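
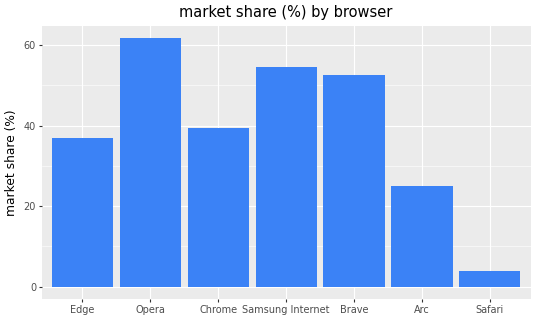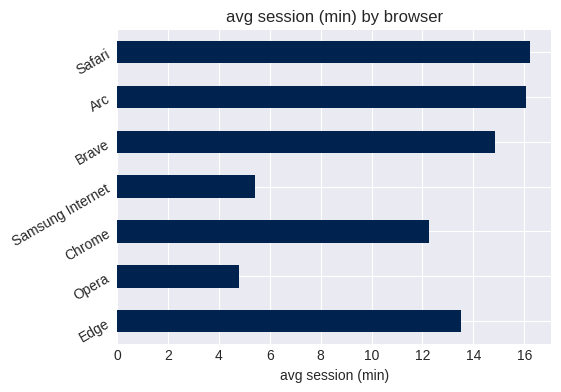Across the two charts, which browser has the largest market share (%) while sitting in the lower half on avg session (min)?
Chart 2 median avg session (min) ≈ 14; below-median browsers: Opera, Chrome, Samsung Internet. Among those, Opera has the highest market share (%) (≈ 60).

Opera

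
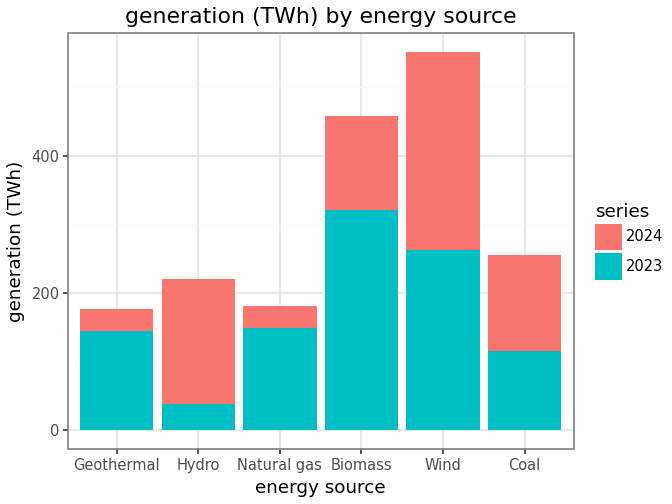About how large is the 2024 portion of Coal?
2024 top ≈ 250, bottom ≈ 100; segment ≈ 150.

≈ 150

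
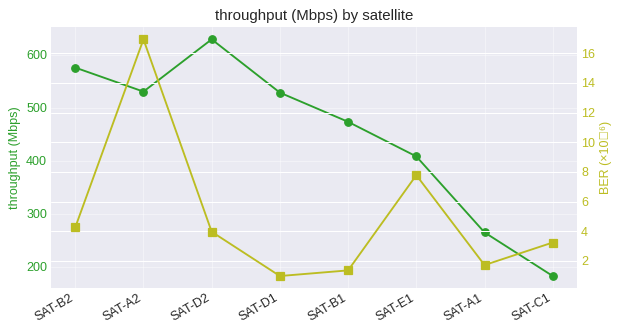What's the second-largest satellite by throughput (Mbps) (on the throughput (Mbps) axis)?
Top 3 (on the throughput (Mbps) axis): SAT-D2 ≈ 650, SAT-B2 ≈ 600, SAT-A2 ≈ 550.

SAT-B2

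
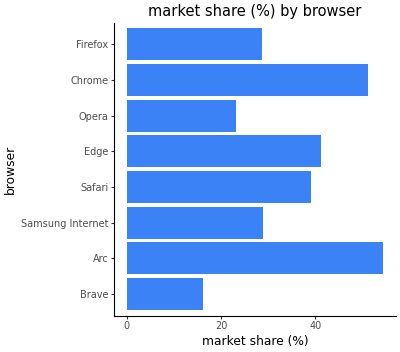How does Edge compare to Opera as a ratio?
≈ 1.6×

Edge ≈ 40, Opera ≈ 25; 40/25 ≈ 1.6.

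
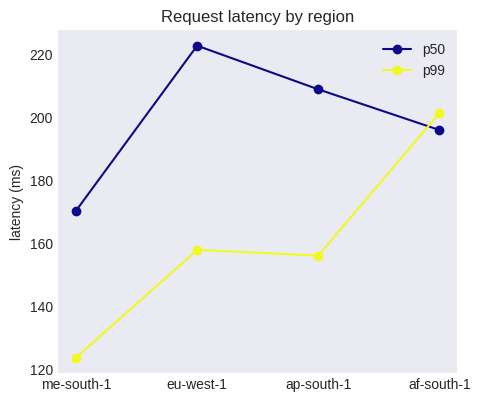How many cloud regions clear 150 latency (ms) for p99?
3

Above 150: eu-west-1, ap-south-1, af-south-1.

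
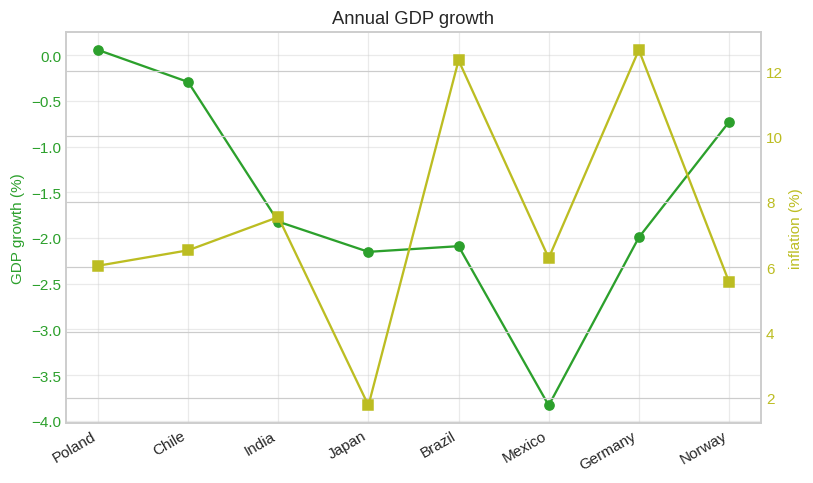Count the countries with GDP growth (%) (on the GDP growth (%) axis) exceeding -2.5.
Above -2.5: Poland, Chile, India, Japan, Brazil, Germany, Norway.

7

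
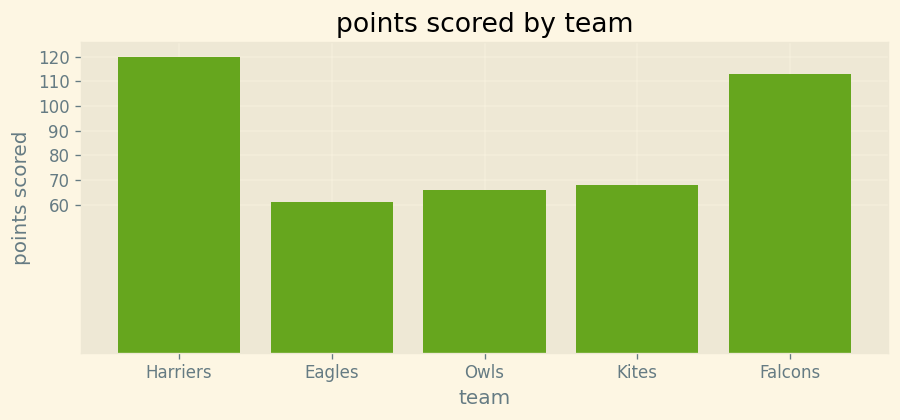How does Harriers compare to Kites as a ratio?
≈ 1.71×

Harriers ≈ 120, Kites ≈ 70; 120/70 ≈ 1.71.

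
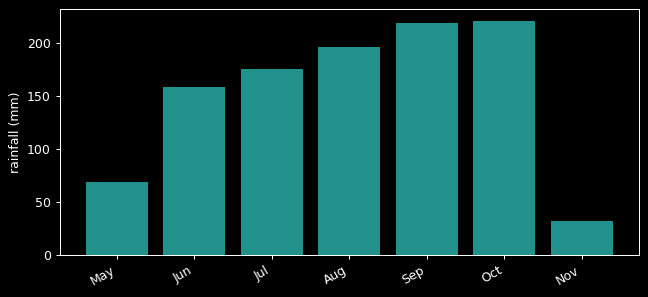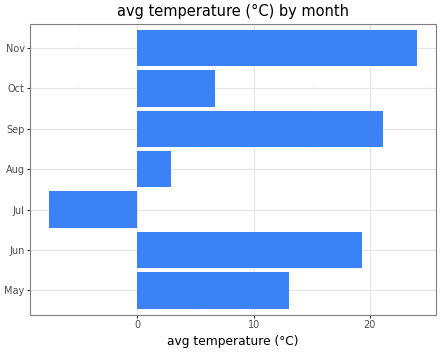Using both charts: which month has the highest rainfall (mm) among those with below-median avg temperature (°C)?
Oct

Chart 2 median avg temperature (°C) ≈ 15; below-median months: Jul, Aug, Oct. Among those, Oct has the highest rainfall (mm) (≈ 225).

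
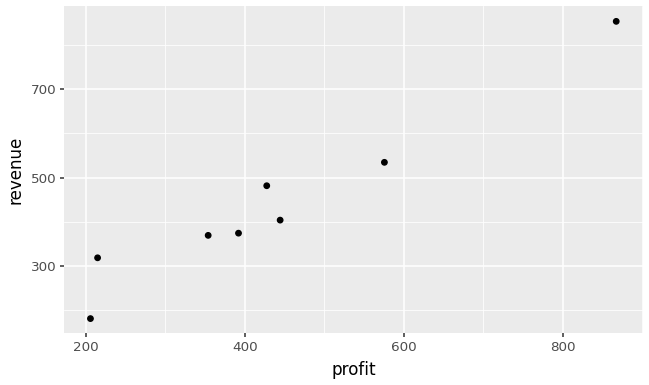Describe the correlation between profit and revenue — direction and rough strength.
positive, strong

Points are positively correlated; strong (|r| ≈ 1.0).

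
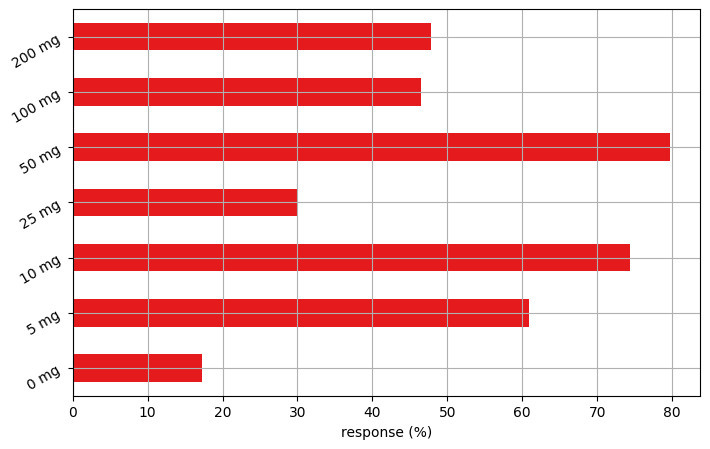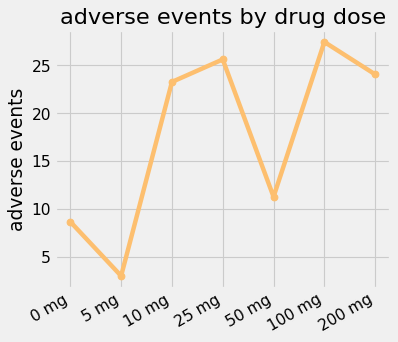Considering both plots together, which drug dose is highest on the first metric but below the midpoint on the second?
Chart 2 median adverse events ≈ 25; below-median drug doses: 0 mg, 5 mg, 50 mg. Among those, 50 mg has the highest response (%) (≈ 80).

50 mg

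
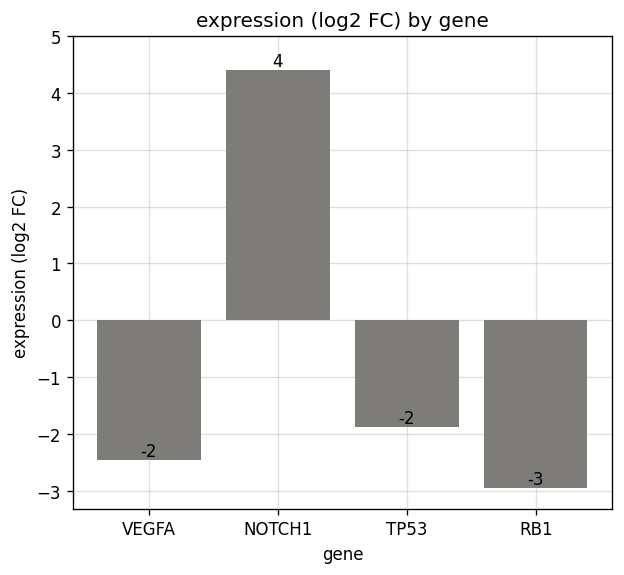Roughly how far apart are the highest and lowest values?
≈ 7

Max NOTCH1 ≈ 4, min RB1 ≈ -3; range ≈ 7.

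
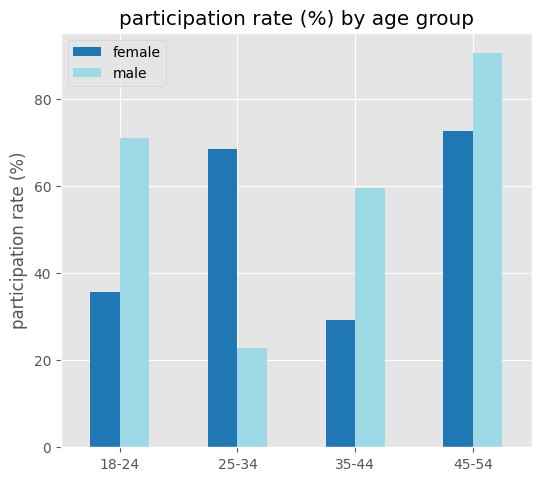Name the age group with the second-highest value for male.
Top 3 for male: 45-54 ≈ 90, 18-24 ≈ 70, 35-44 ≈ 60.

18-24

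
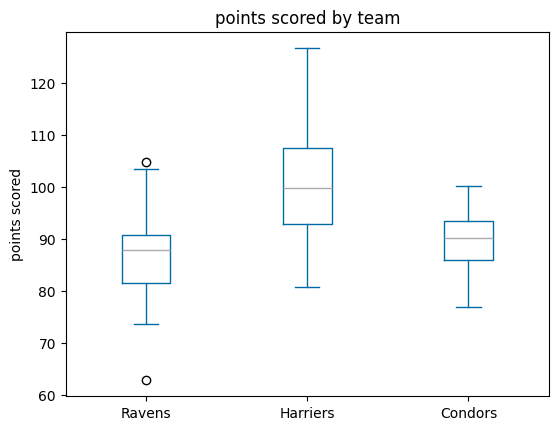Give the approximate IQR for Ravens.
≈ 8

Q3 ≈ 90, Q1 ≈ 82; IQR ≈ 8.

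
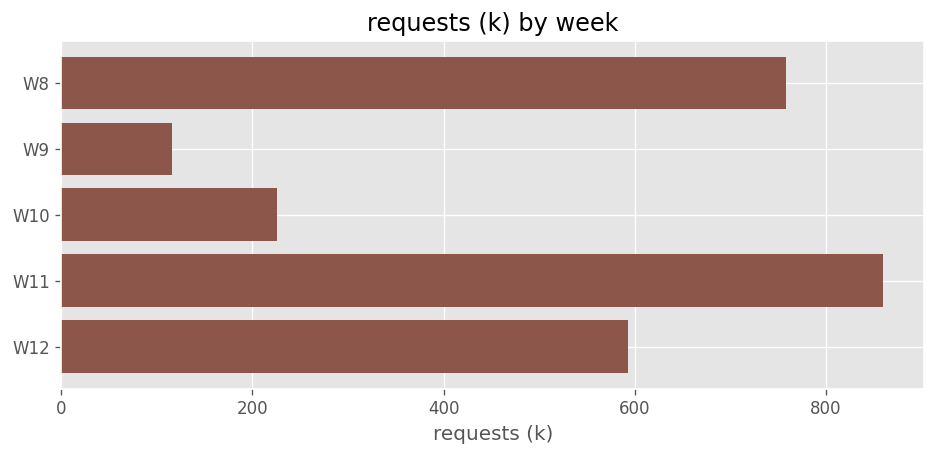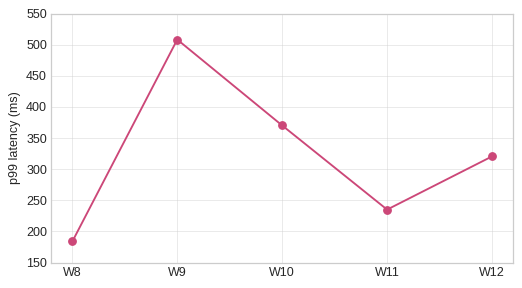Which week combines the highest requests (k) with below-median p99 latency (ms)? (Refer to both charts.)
W11

Chart 2 median p99 latency (ms) ≈ 300; below-median weeks: W8, W11. Among those, W11 has the highest requests (k) (≈ 900).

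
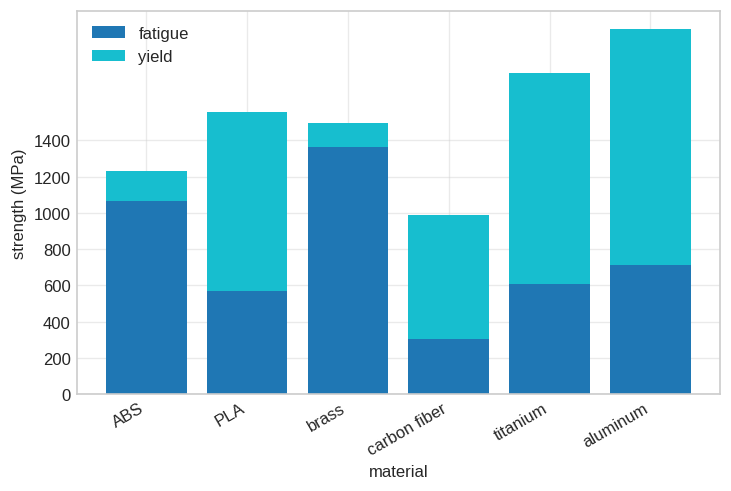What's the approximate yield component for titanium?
yield top ≈ 1800, bottom ≈ 600; segment ≈ 1200.

≈ 1200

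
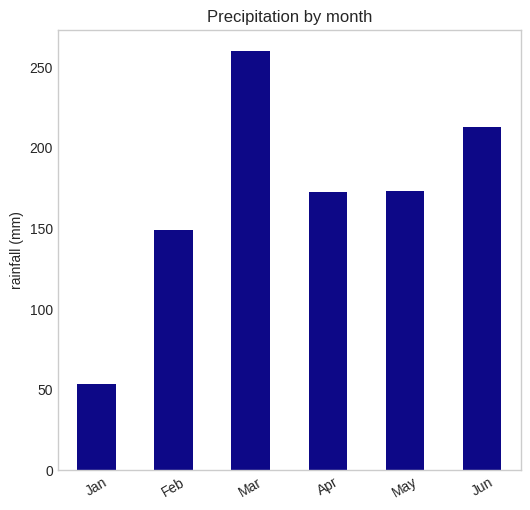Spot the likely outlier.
Jan

Jan ≈ 50; the rest sit between ≈ 150 and ≈ 250.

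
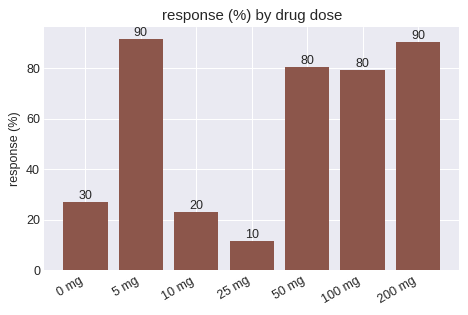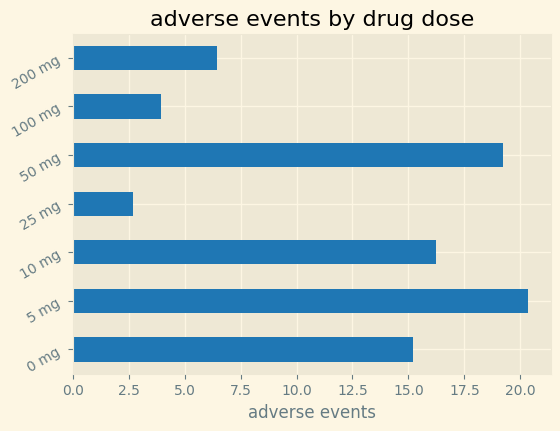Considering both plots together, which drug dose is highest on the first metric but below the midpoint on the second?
200 mg

Chart 2 median adverse events ≈ 16; below-median drug doses: 25 mg, 100 mg, 200 mg. Among those, 200 mg has the highest response (%) (≈ 90).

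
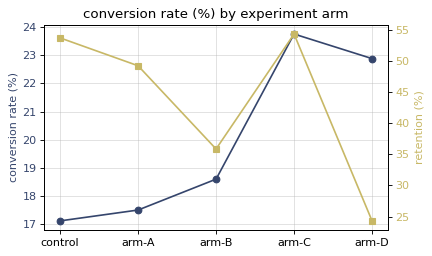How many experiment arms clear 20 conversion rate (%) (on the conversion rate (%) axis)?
2

Above 20: arm-C, arm-D.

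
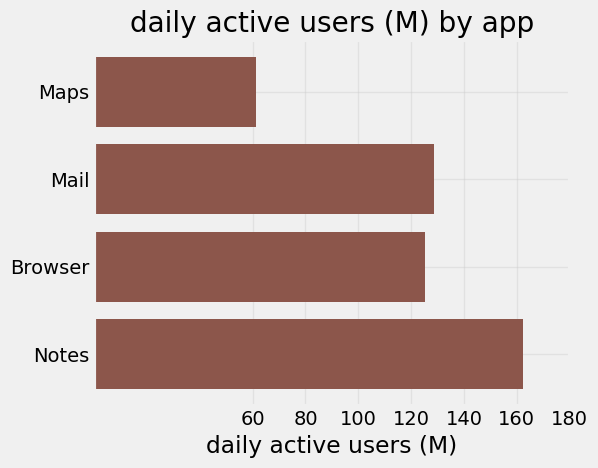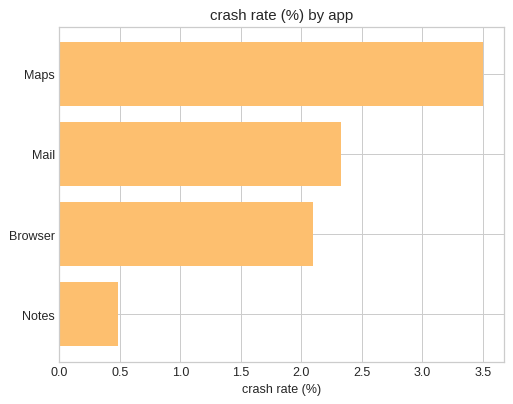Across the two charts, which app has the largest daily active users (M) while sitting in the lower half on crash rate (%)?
Chart 2 median crash rate (%) ≈ 2; below-median apps: Browser, Notes. Among those, Notes has the highest daily active users (M) (≈ 160).

Notes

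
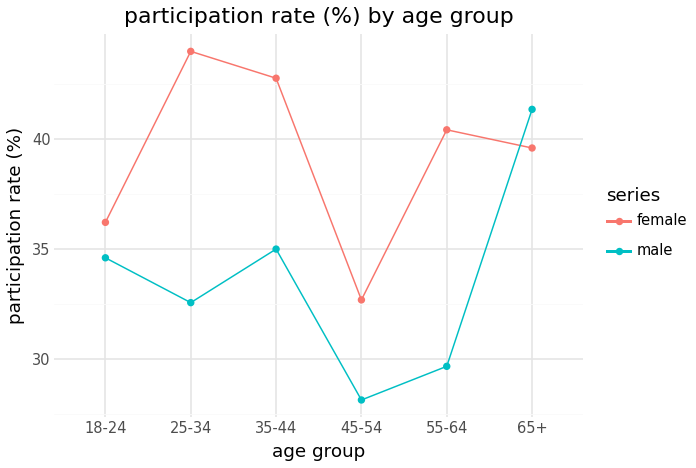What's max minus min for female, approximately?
Max 25-34 ≈ 44, min 45-54 ≈ 32; range ≈ 12.

≈ 12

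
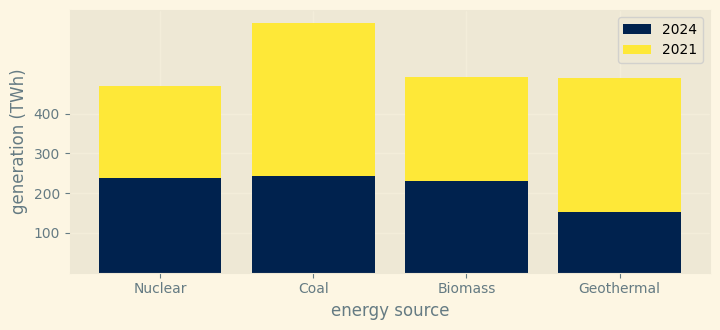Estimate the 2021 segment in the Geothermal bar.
2021 top ≈ 500, bottom ≈ 200; segment ≈ 300.

≈ 300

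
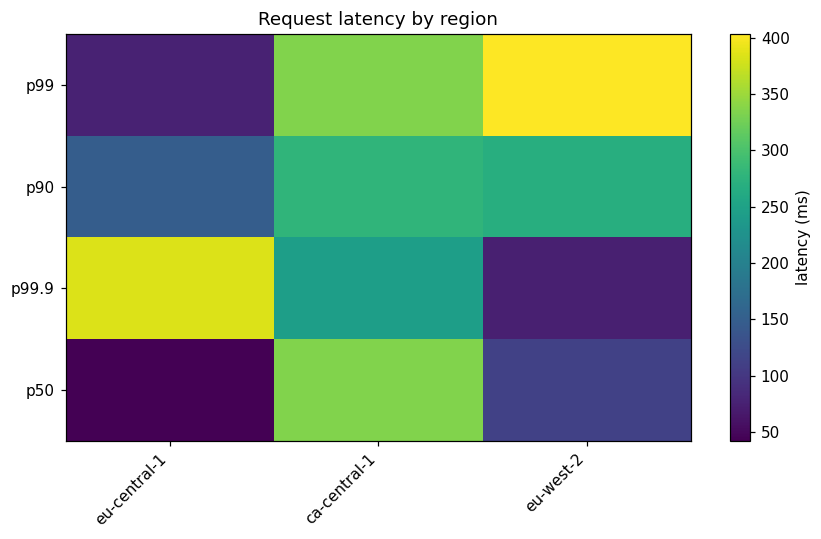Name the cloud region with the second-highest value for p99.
Top 3 for p99: eu-west-2 ≈ 400, ca-central-1 ≈ 350, eu-central-1 ≈ 100.

ca-central-1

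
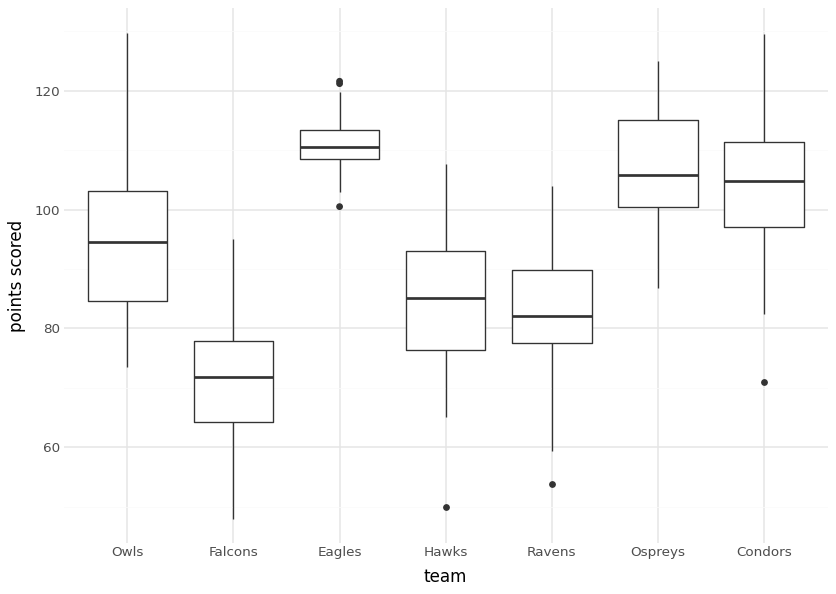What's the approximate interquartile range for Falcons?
≈ 15

Q3 ≈ 80, Q1 ≈ 65; IQR ≈ 15.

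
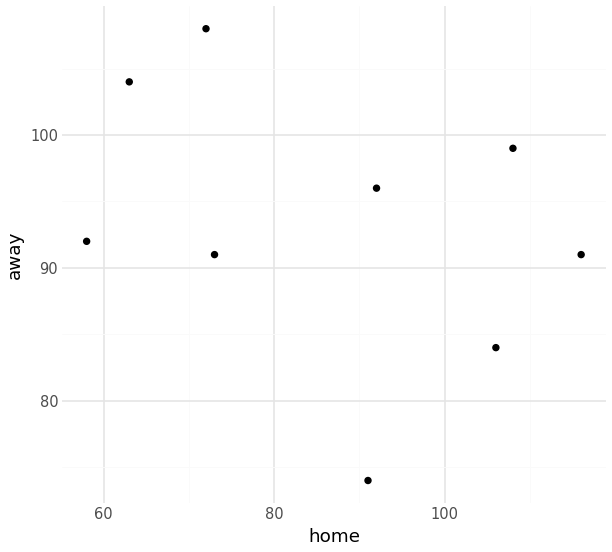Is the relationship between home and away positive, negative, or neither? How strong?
Points are negatively correlated; weak (|r| ≈ 0.3).

negative, weak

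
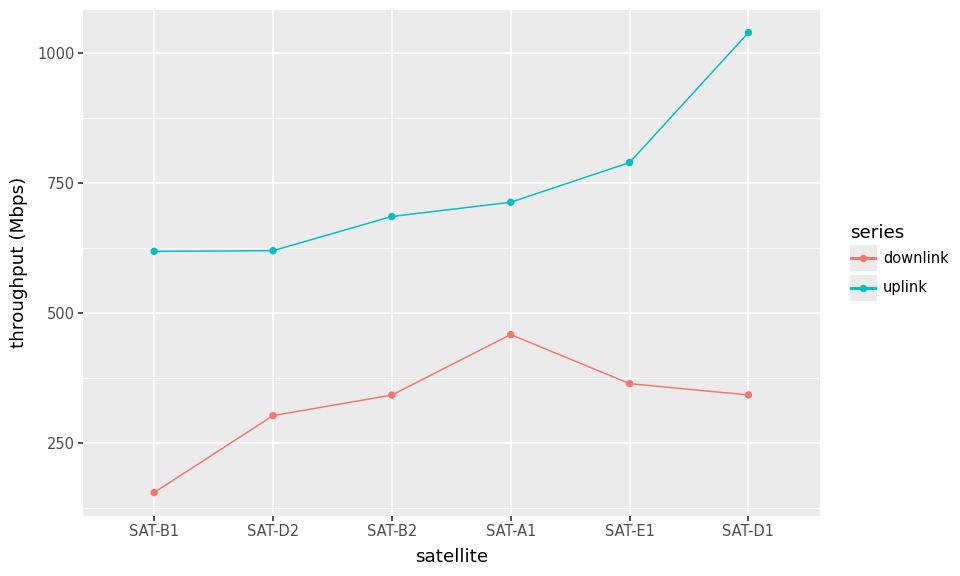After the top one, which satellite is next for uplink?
Top 3 for uplink: SAT-D1 ≈ 1000, SAT-E1 ≈ 800, SAT-A1 ≈ 700.

SAT-E1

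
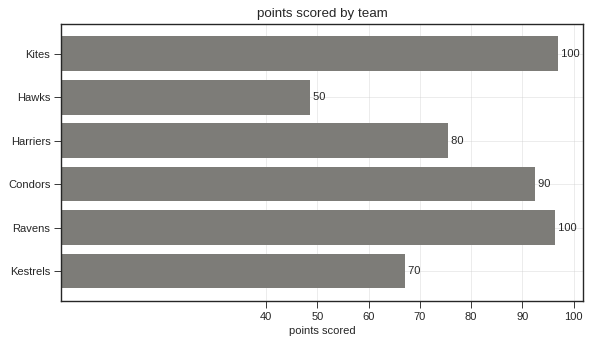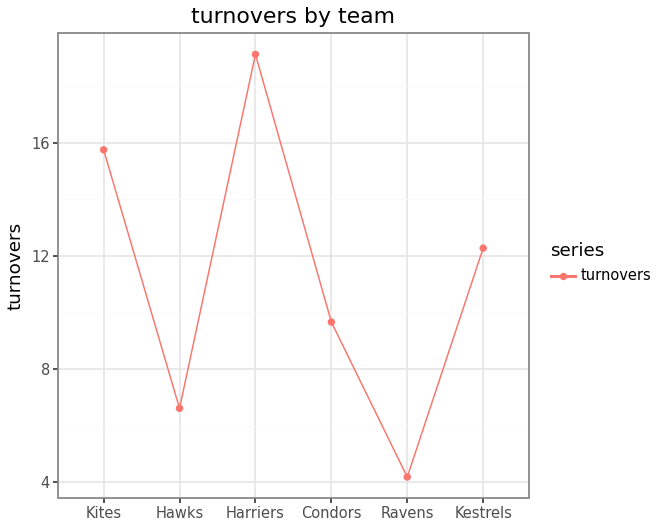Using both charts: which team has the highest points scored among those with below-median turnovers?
Chart 2 median turnovers ≈ 10; below-median teams: Hawks, Condors, Ravens. Among those, Ravens has the highest points scored (≈ 100).

Ravens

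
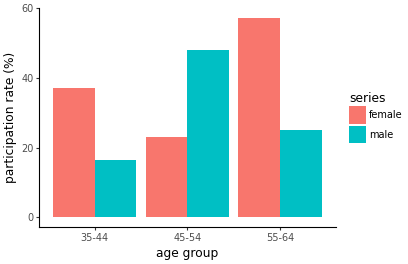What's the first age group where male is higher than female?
35-44: male ≈ 15 vs female ≈ 35 (not yet); 45-54: male ≈ 50 vs female ≈ 25 (first crossover).

45-54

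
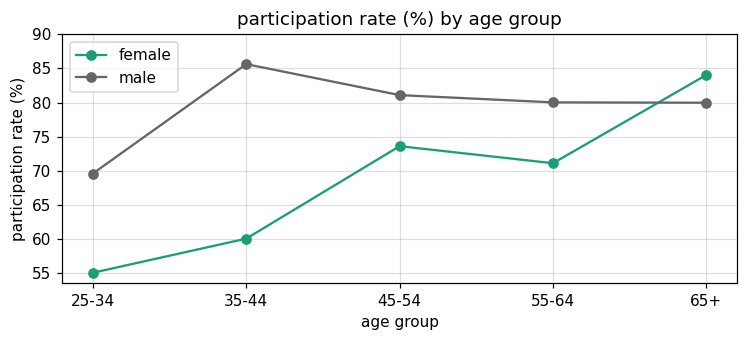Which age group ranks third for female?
Top 4 for female: 65+ ≈ 85, 45-54 ≈ 75, 55-64 ≈ 70, 35-44 ≈ 60.

55-64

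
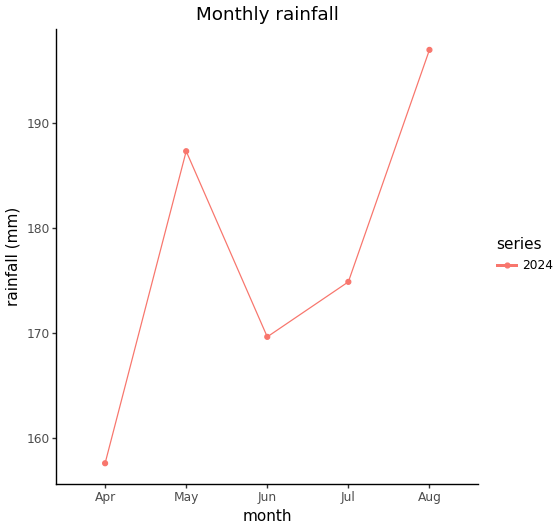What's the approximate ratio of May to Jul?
May ≈ 185, Jul ≈ 175; 185/175 ≈ 1.06.

≈ 1.06×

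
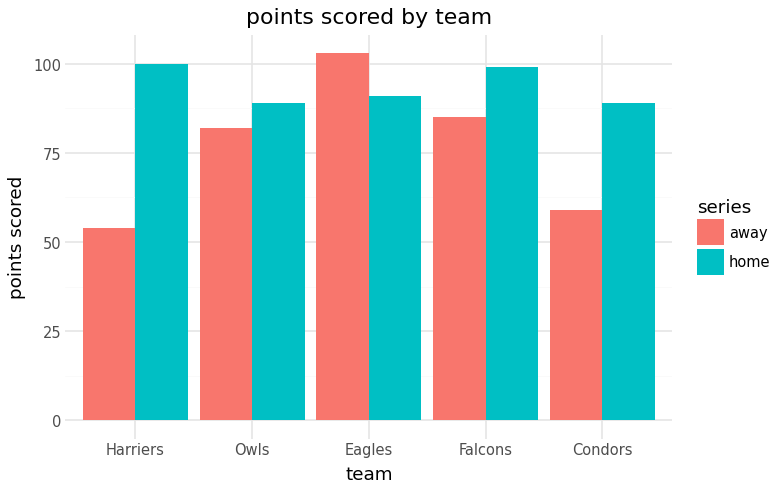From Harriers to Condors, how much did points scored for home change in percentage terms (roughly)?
Harriers ≈ 100, Condors ≈ 90; (90 − 100) / 100 ≈ -10%.

≈ -10%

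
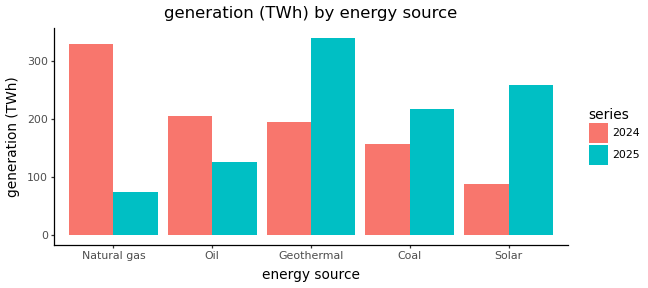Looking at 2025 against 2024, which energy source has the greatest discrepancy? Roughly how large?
Natural gas: 2025 ≈ 50, 2024 ≈ 350 → gap ≈ 300. Next-largest (Solar) is only ≈ 150.

Natural gas, ≈ 300 TWh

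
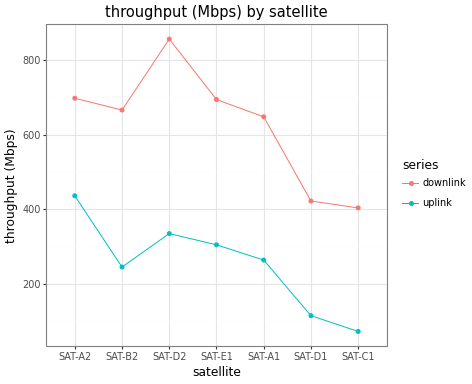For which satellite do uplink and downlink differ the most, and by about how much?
SAT-D2, ≈ 600 Mbps

SAT-D2: uplink ≈ 300, downlink ≈ 900 → gap ≈ 600. Next-largest (SAT-B2) is only ≈ 500.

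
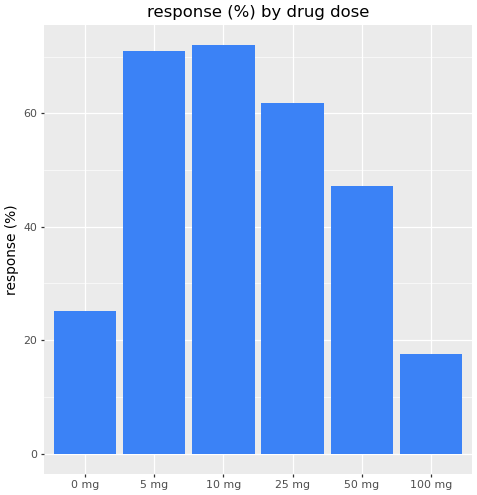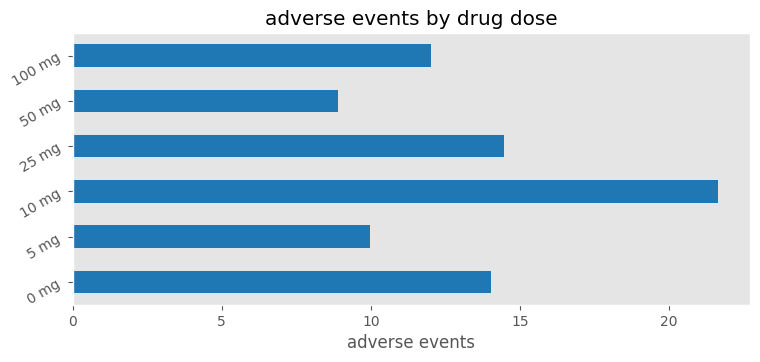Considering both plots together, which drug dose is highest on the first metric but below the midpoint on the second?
5 mg

Chart 2 median adverse events ≈ 14; below-median drug doses: 5 mg, 50 mg, 100 mg. Among those, 5 mg has the highest response (%) (≈ 70).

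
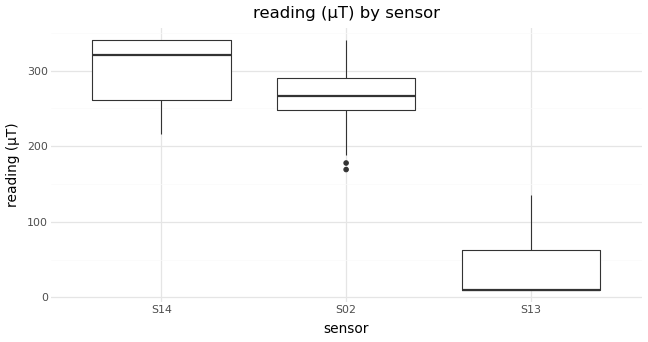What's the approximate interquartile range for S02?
Q3 ≈ 300, Q1 ≈ 250; IQR ≈ 50.

≈ 50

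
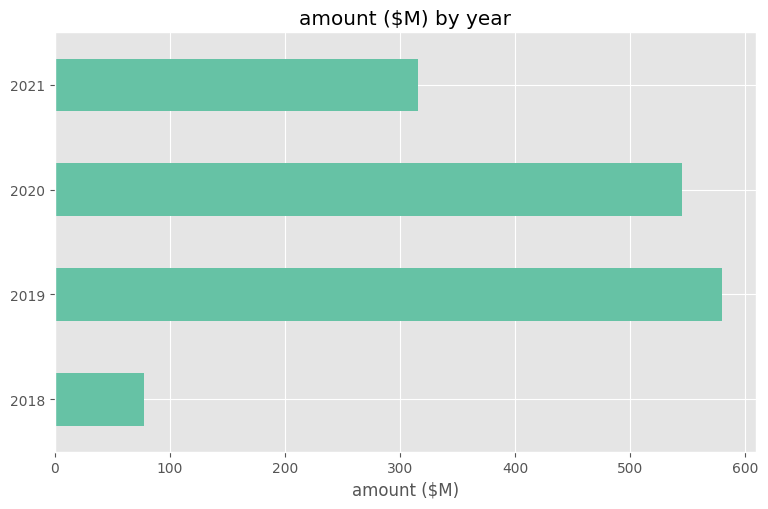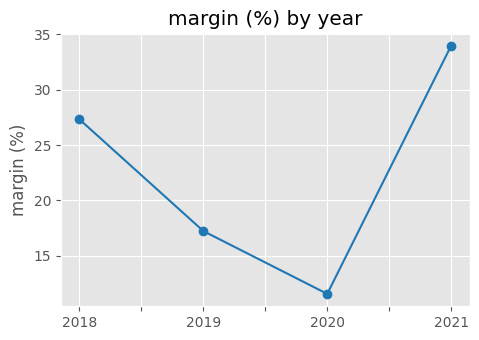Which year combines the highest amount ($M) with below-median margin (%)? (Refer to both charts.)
Chart 2 median margin (%) ≈ 20; below-median years: 2019, 2020. Among those, 2019 has the highest amount ($M) (≈ 600).

2019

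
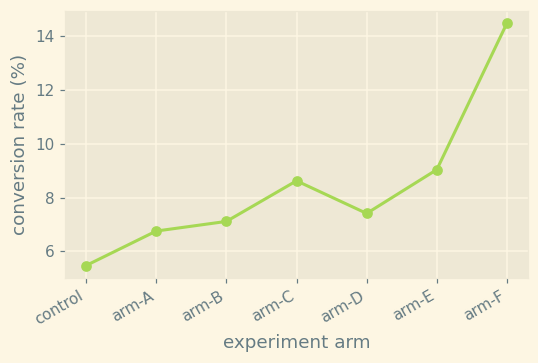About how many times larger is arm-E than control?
≈ 1.8×

arm-E ≈ 9, control ≈ 5; 9/5 ≈ 1.8.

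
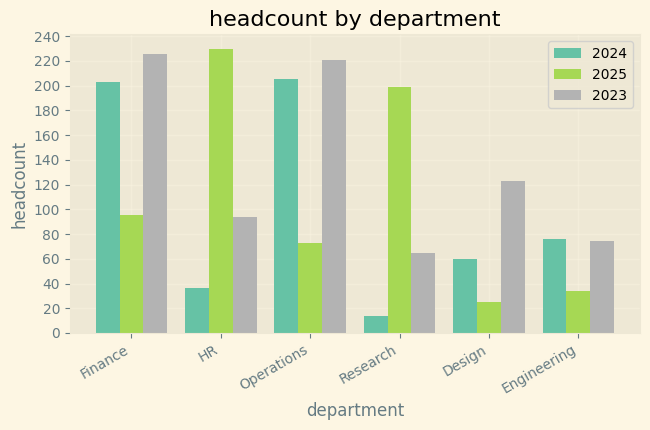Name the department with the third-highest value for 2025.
Finance

Top 4 for 2025: HR ≈ 240, Research ≈ 200, Finance ≈ 100, Operations ≈ 80.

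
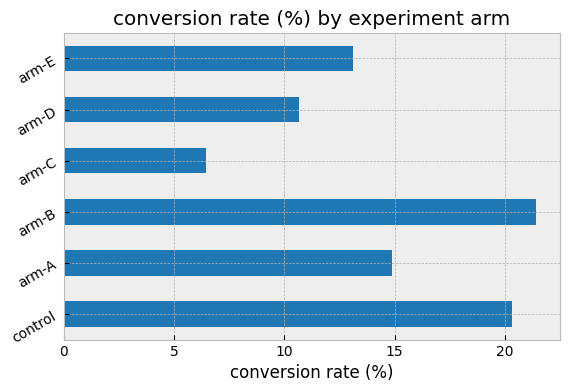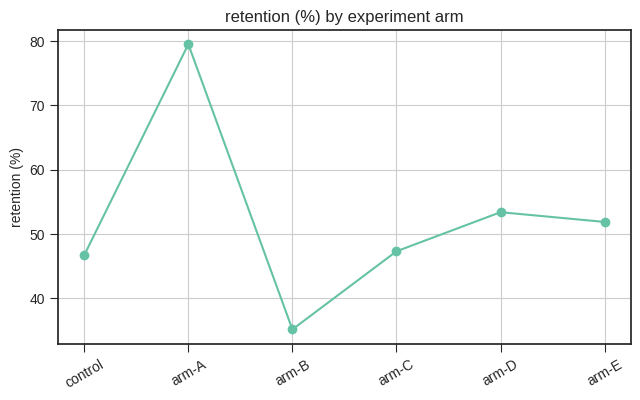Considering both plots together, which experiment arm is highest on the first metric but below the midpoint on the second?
arm-B

Chart 2 median retention (%) ≈ 50; below-median experiment arms: control, arm-B, arm-C. Among those, arm-B has the highest conversion rate (%) (≈ 22).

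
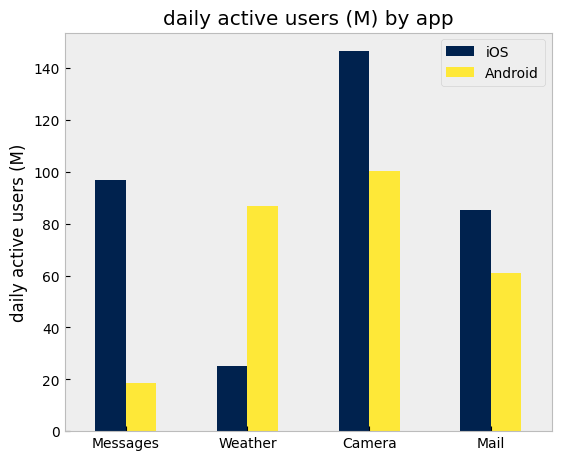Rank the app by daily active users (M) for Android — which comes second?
Weather

Top 3 for Android: Camera ≈ 100, Weather ≈ 80, Mail ≈ 60.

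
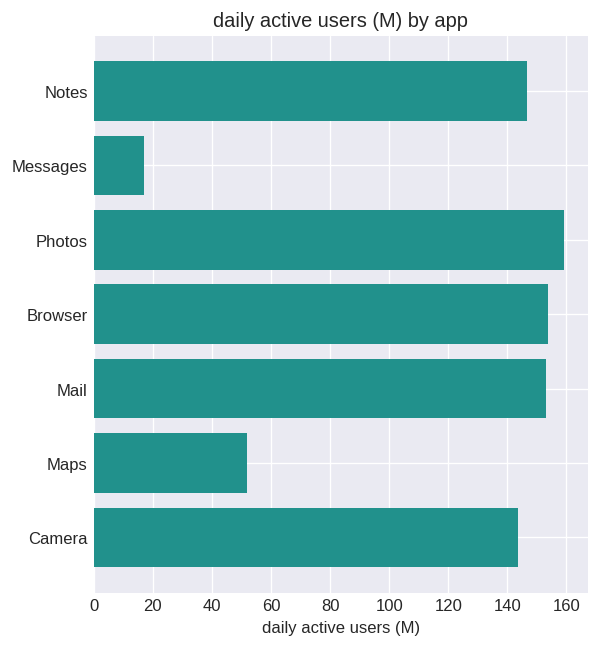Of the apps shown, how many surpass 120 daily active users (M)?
Above 120: Notes, Photos, Browser, Mail, Camera.

5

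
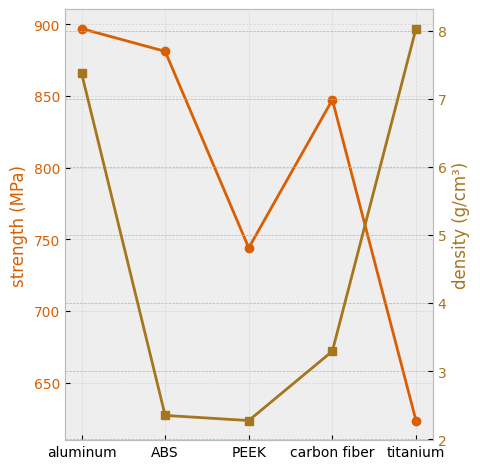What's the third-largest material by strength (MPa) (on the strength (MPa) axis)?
carbon fiber

Top 4 (on the strength (MPa) axis): aluminum ≈ 900, ABS ≈ 875, carbon fiber ≈ 850, PEEK ≈ 750.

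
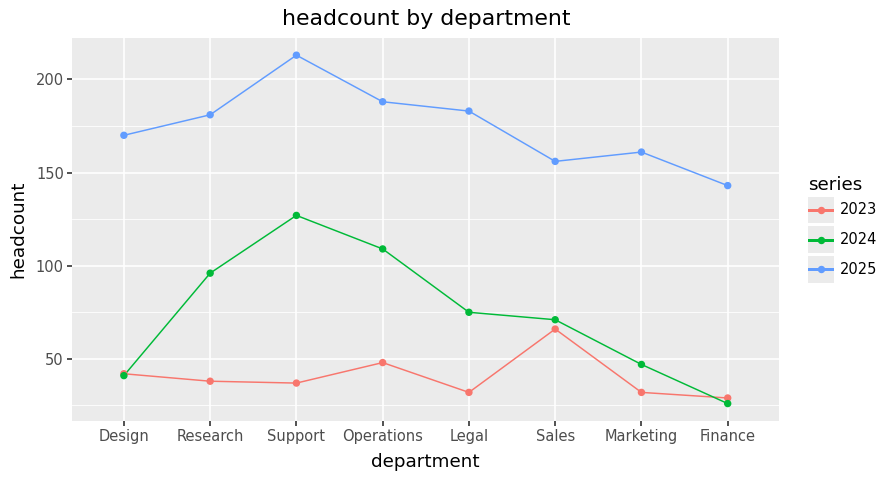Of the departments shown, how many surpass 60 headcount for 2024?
Above 60: Research, Support, Operations, Legal, Sales.

5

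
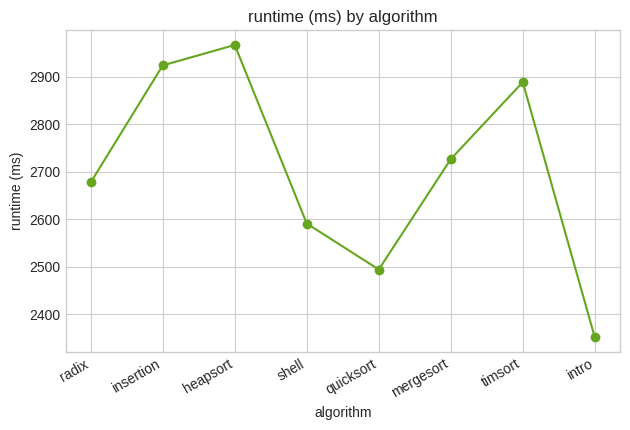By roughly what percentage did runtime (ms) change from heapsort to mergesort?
≈ -10%

heapsort ≈ 3000, mergesort ≈ 2700; (2700 − 3000) / 3000 ≈ -10%.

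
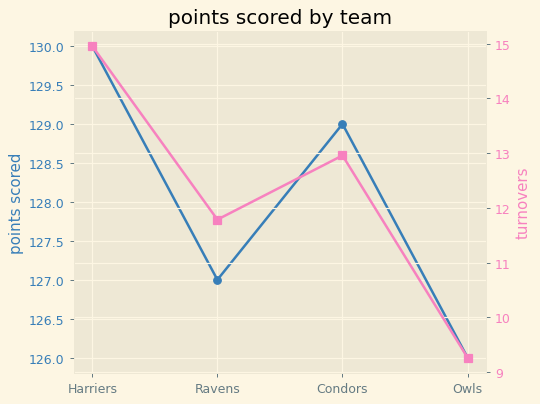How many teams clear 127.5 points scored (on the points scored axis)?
2

Above 127.5: Harriers, Condors.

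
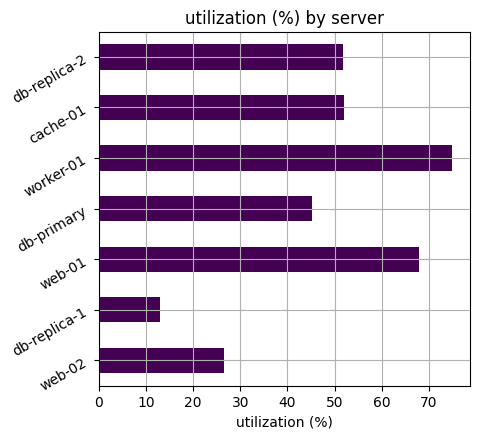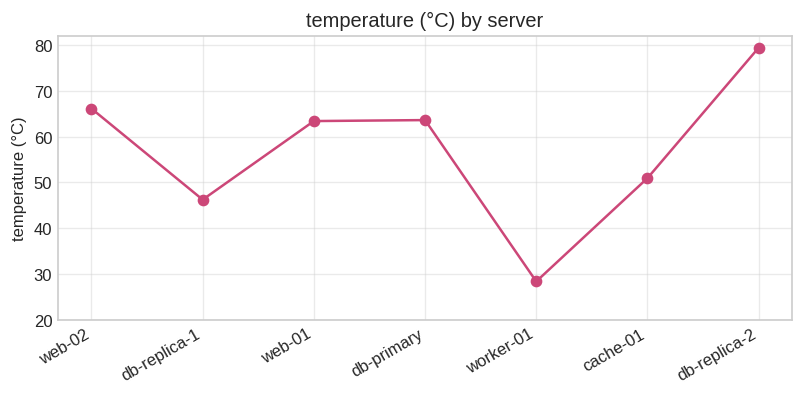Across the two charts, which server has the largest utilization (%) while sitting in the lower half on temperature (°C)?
worker-01

Chart 2 median temperature (°C) ≈ 60; below-median servers: db-replica-1, worker-01, cache-01. Among those, worker-01 has the highest utilization (%) (≈ 70).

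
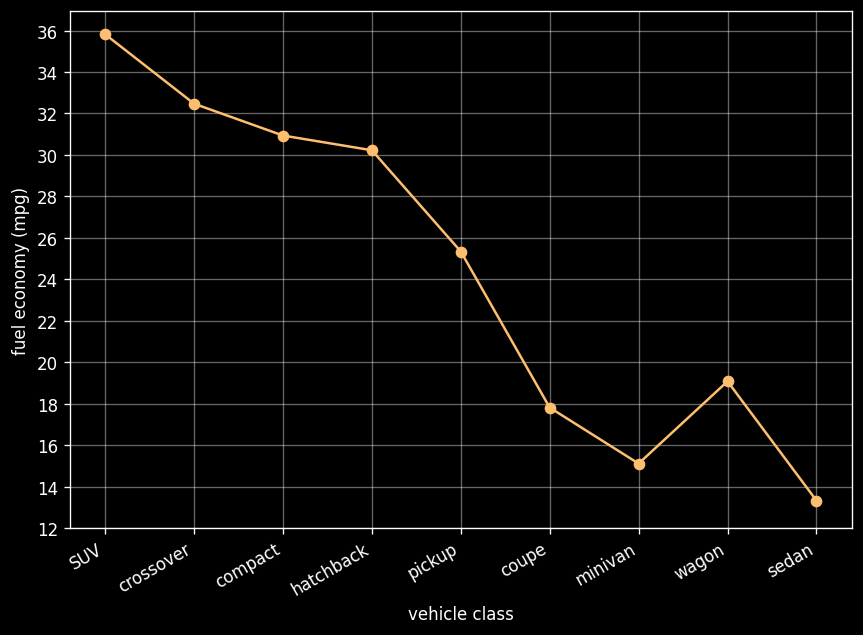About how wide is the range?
≈ 22

Max SUV ≈ 36, min sedan ≈ 14; range ≈ 22.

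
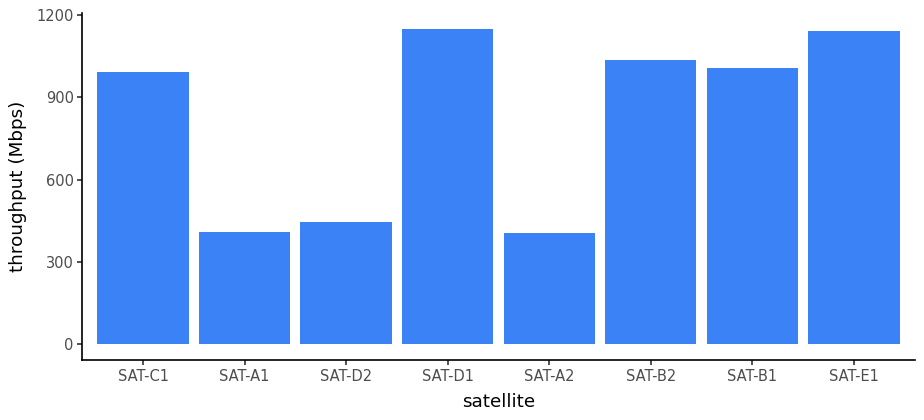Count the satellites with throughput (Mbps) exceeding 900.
Above 900: SAT-C1, SAT-D1, SAT-B2, SAT-B1, SAT-E1.

5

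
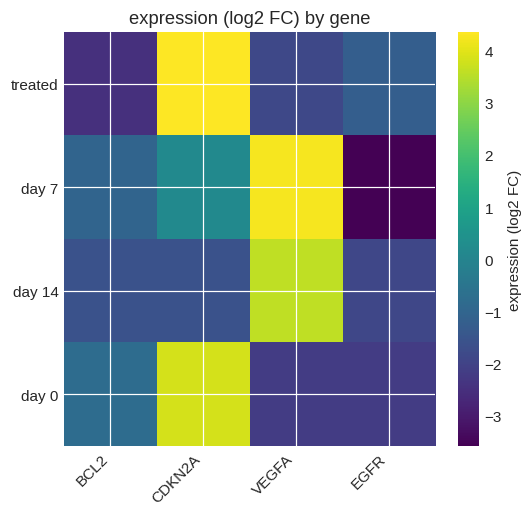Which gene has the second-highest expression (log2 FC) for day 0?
Top 3 for day 0: CDKN2A ≈ 4, BCL2 ≈ -1, EGFR ≈ -2.

BCL2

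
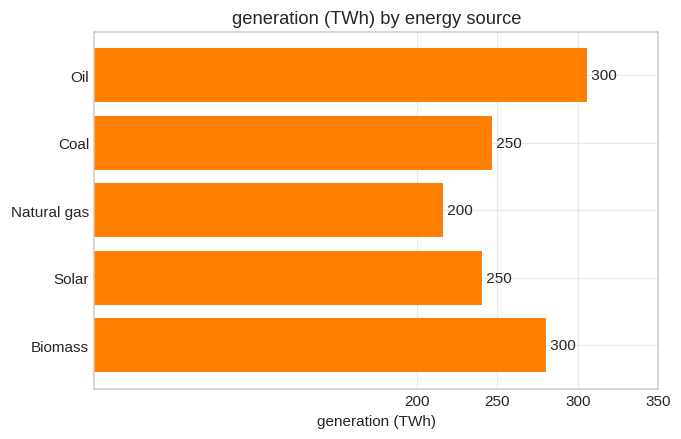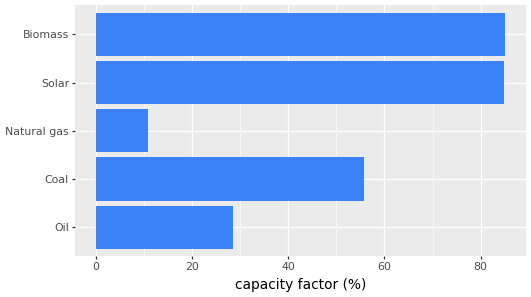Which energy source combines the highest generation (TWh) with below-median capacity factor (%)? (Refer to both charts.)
Oil

Chart 2 median capacity factor (%) ≈ 60; below-median energy sources: Oil, Natural gas. Among those, Oil has the highest generation (TWh) (≈ 300).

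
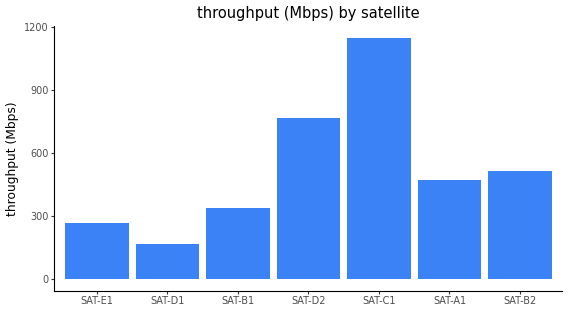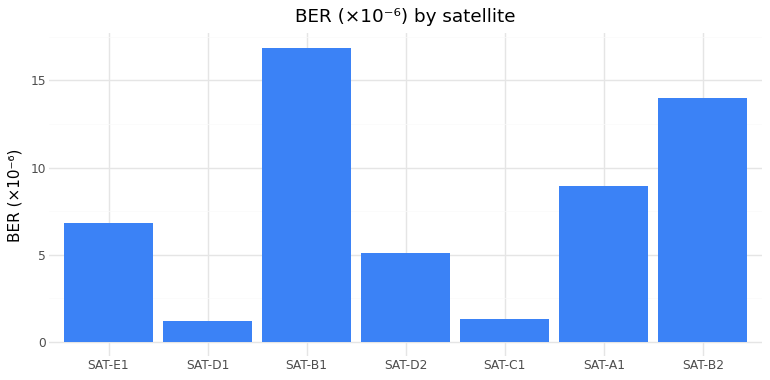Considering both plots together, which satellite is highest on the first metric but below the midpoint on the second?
SAT-C1

Chart 2 median BER (×10⁻⁶) ≈ 6; below-median satellites: SAT-D1, SAT-D2, SAT-C1. Among those, SAT-C1 has the highest throughput (Mbps) (≈ 1200).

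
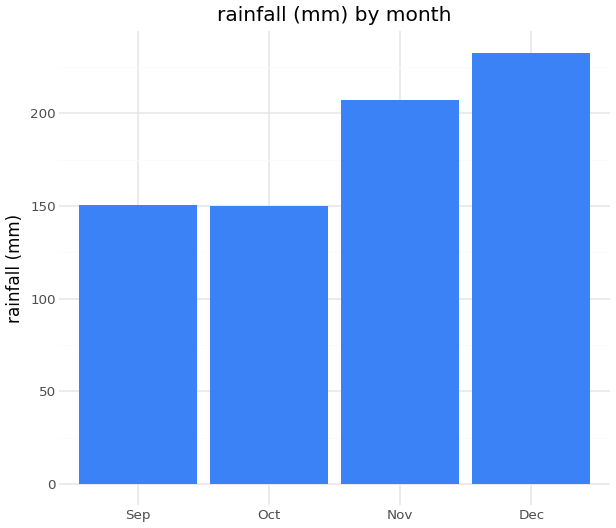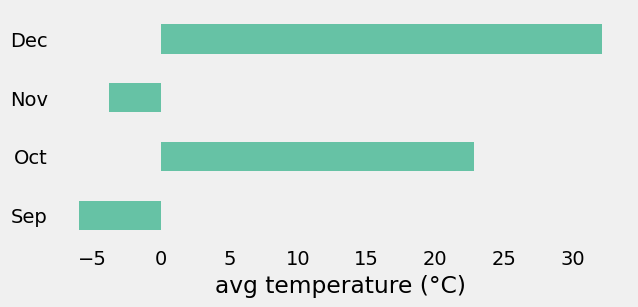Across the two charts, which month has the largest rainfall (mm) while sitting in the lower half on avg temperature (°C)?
Chart 2 median avg temperature (°C) ≈ 10; below-median months: Sep, Nov. Among those, Nov has the highest rainfall (mm) (≈ 200).

Nov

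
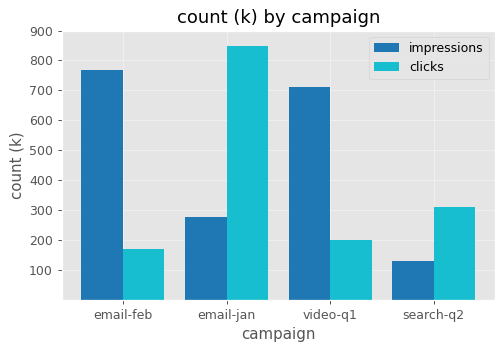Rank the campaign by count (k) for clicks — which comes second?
Top 3 for clicks: email-jan ≈ 800, search-q2 ≈ 300, video-q1 ≈ 200.

search-q2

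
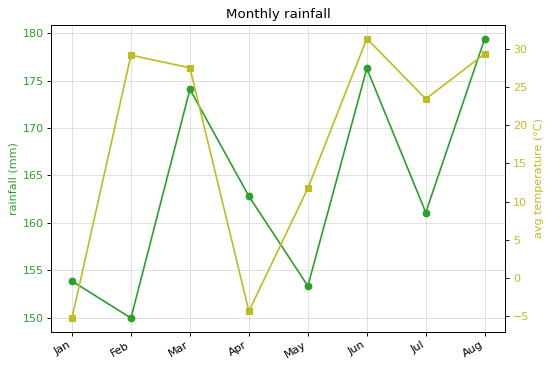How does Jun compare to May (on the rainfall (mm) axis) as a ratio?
≈ 1.13×

Jun ≈ 175, May ≈ 155; 175/155 ≈ 1.13.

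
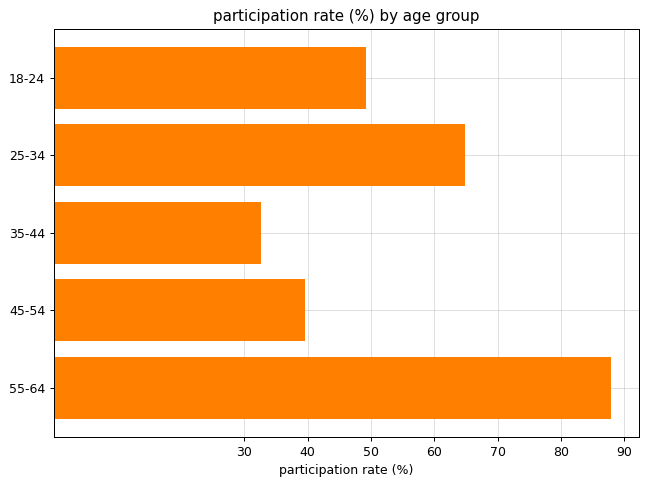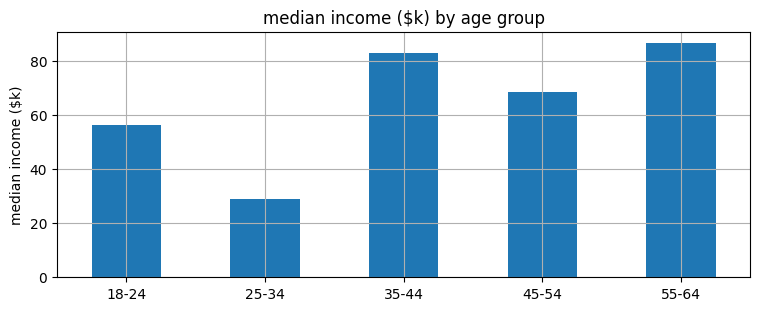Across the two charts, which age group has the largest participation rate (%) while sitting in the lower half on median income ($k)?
Chart 2 median median income ($k) ≈ 70; below-median age groups: 18-24, 25-34. Among those, 25-34 has the highest participation rate (%) (≈ 60).

25-34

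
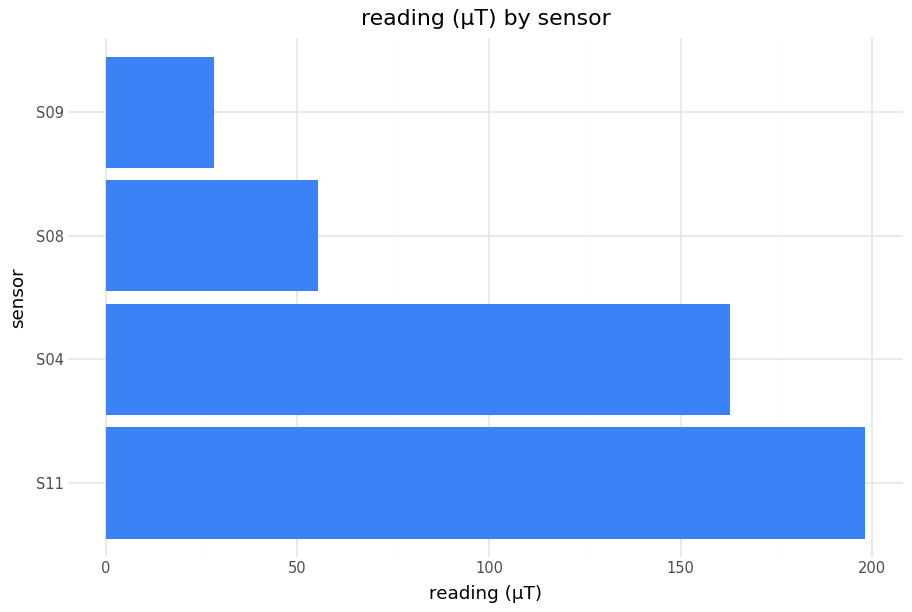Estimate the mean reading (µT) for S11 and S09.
(200 + 20) / 2 ≈ 110.

≈ 110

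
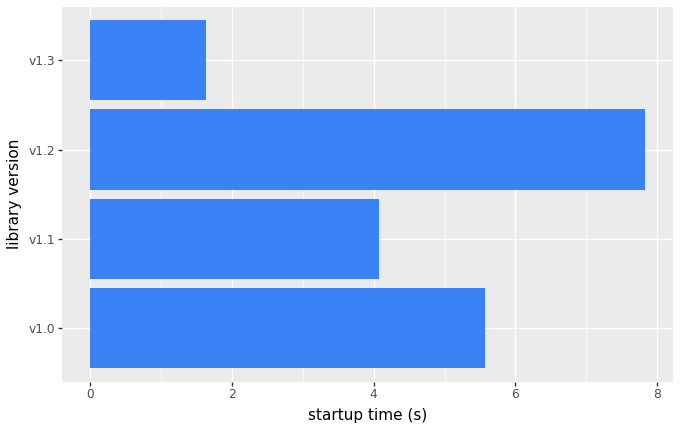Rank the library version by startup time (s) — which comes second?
v1.0

Top 3: v1.2 ≈ 8, v1.0 ≈ 6, v1.1 ≈ 4.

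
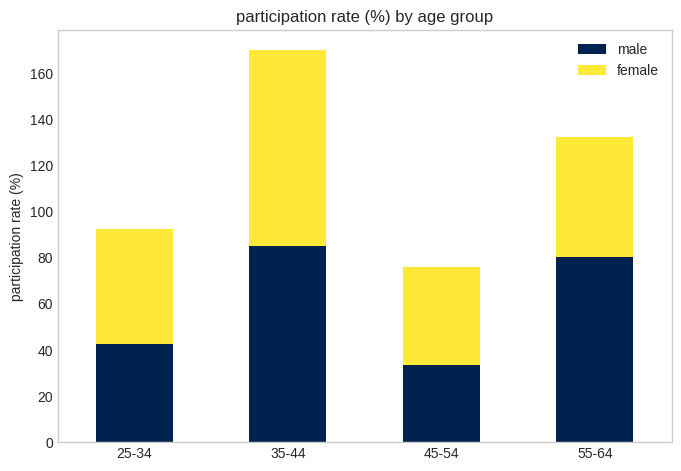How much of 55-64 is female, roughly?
female top ≈ 140, bottom ≈ 80; segment ≈ 60.

≈ 60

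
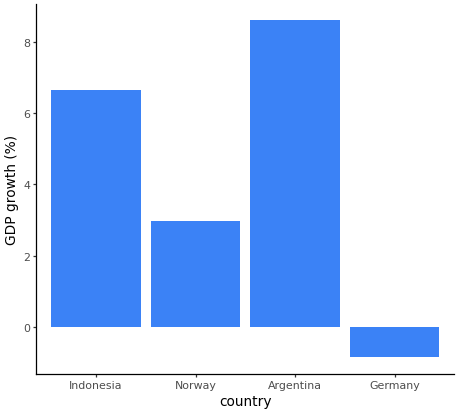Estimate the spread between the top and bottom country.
≈ 10

Max Argentina ≈ 9, min Germany ≈ -1; range ≈ 10.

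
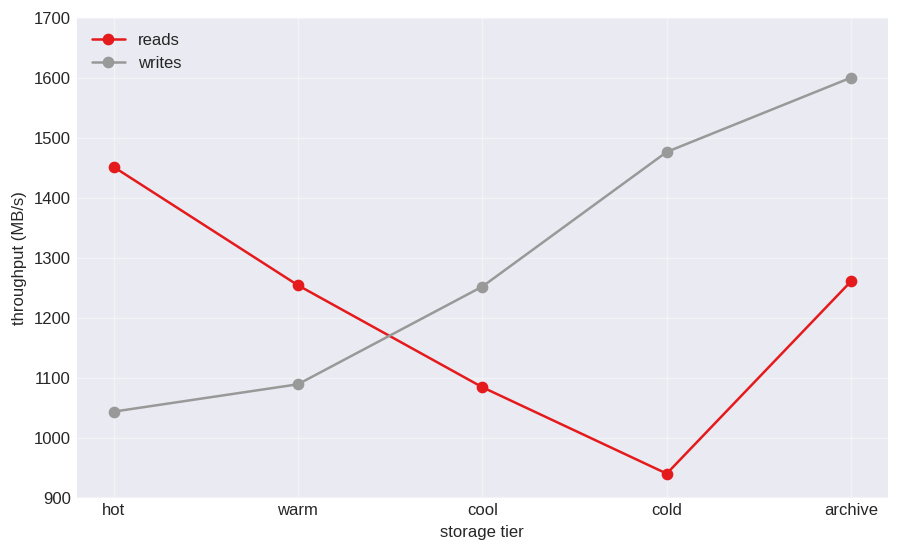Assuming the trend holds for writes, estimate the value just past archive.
≈ 1750

Last three: 1300, 1500, 1600 → slope ≈ 150/step → next ≈ 1750.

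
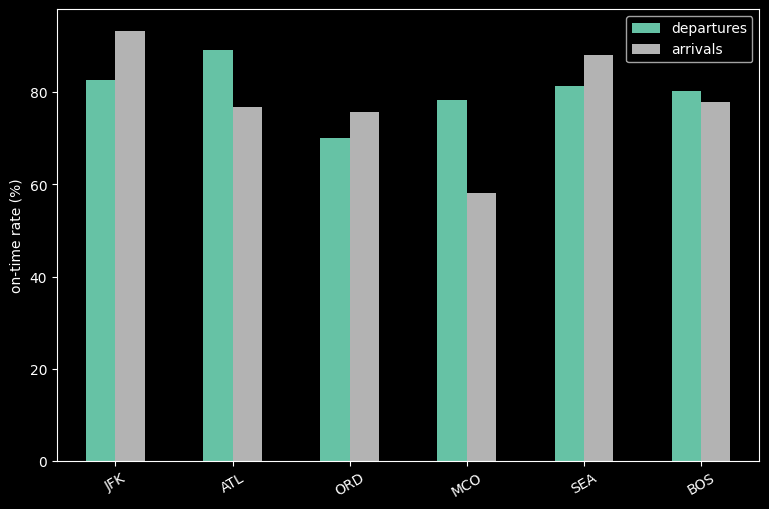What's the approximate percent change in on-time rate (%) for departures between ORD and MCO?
ORD ≈ 70, MCO ≈ 80; (80 − 70) / 70 ≈ +14.3%.

≈ +14.3%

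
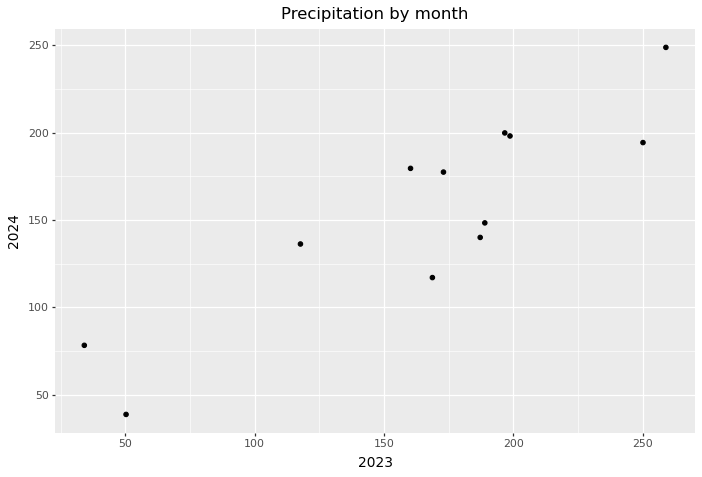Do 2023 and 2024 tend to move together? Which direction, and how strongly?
Points are positively correlated; strong (|r| ≈ 0.9).

positive, strong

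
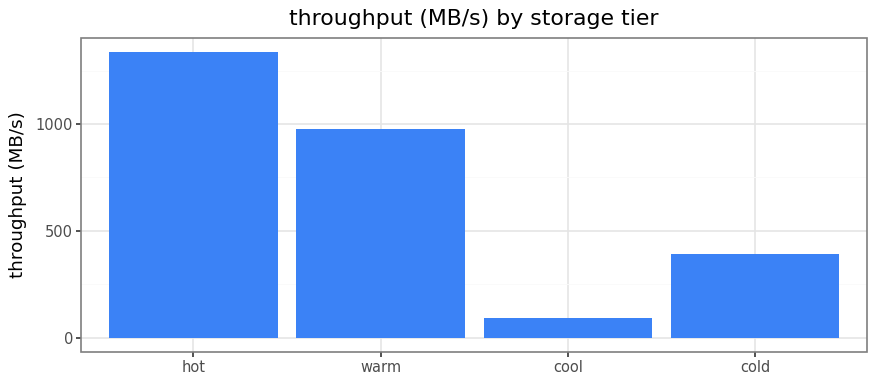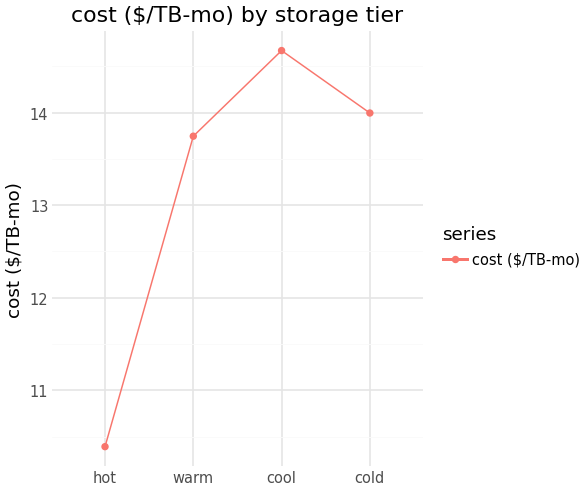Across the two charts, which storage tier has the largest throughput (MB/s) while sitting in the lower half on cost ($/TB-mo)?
hot

Chart 2 median cost ($/TB-mo) ≈ 14; below-median storage tiers: hot, warm. Among those, hot has the highest throughput (MB/s) (≈ 1400).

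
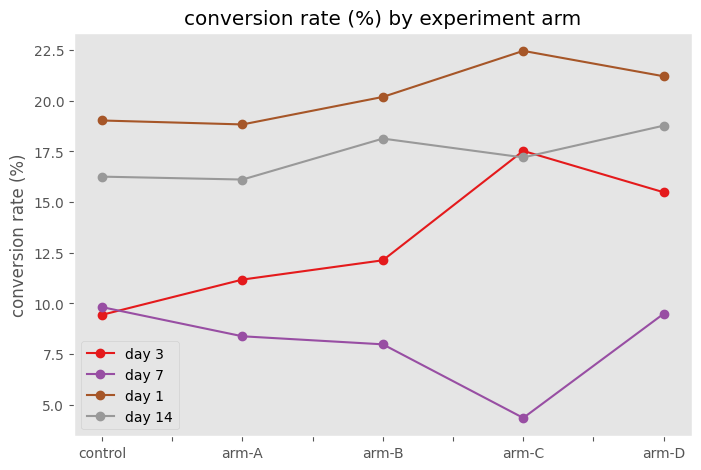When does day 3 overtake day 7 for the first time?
control: day 3 ≈ 10 vs day 7 ≈ 10 (not yet); arm-A: day 3 ≈ 12 vs day 7 ≈ 8 (first crossover).

arm-A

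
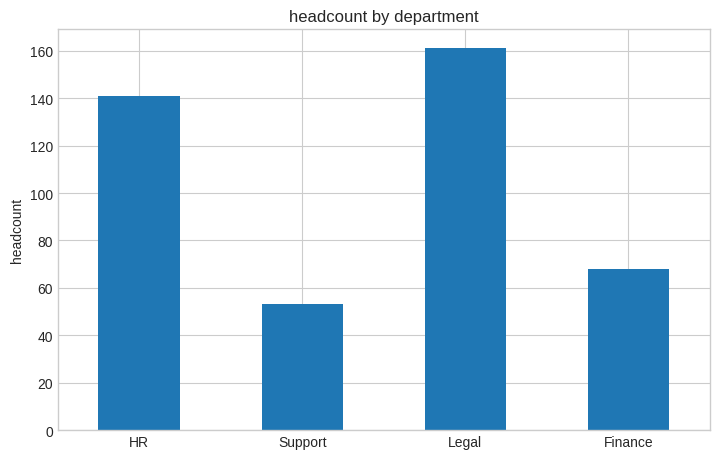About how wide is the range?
Max Legal ≈ 160, min Support ≈ 60; range ≈ 100.

≈ 100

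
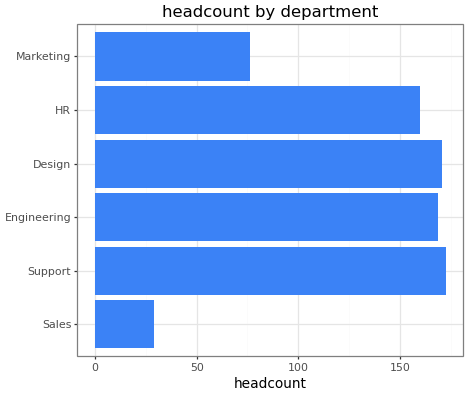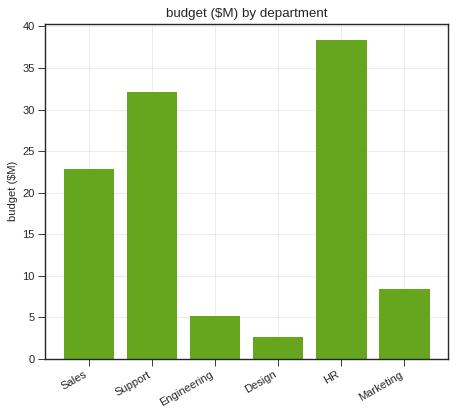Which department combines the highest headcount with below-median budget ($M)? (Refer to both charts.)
Design

Chart 2 median budget ($M) ≈ 15; below-median departments: Engineering, Design, Marketing. Among those, Design has the highest headcount (≈ 180).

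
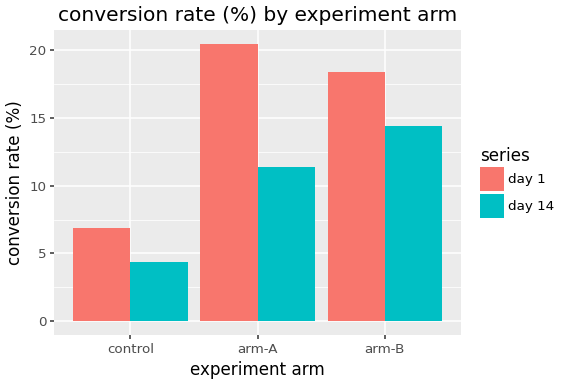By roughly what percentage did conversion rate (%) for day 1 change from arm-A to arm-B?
arm-A ≈ 20, arm-B ≈ 18; (18 − 20) / 20 ≈ -10%.

≈ -10%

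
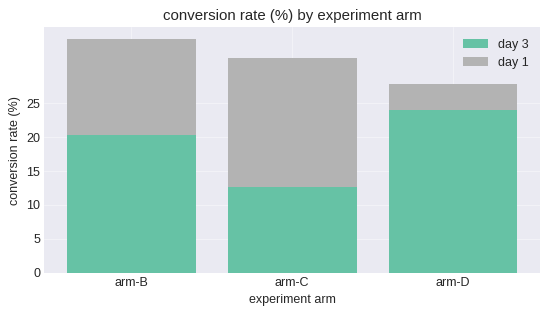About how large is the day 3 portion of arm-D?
day 3 top ≈ 25, bottom ≈ 0; segment ≈ 25.

≈ 25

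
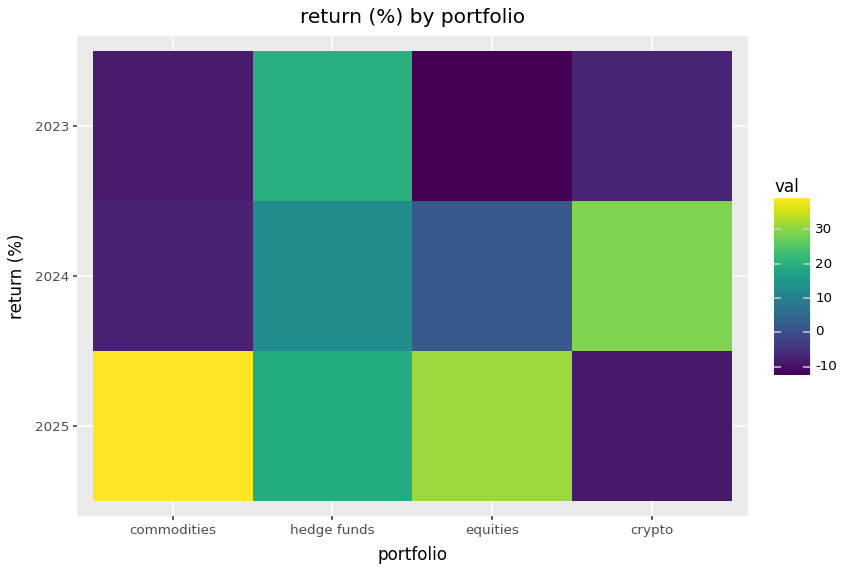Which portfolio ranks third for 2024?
Top 4 for 2024: crypto ≈ 30, hedge funds ≈ 15, equities ≈ 0, commodities ≈ -5.

equities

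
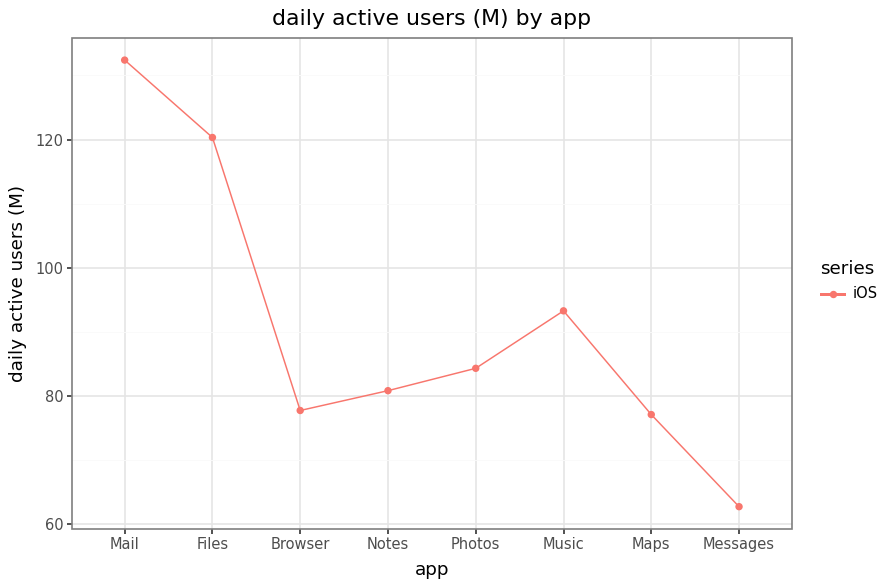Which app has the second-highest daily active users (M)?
Files

Top 3: Mail ≈ 130, Files ≈ 120, Music ≈ 90.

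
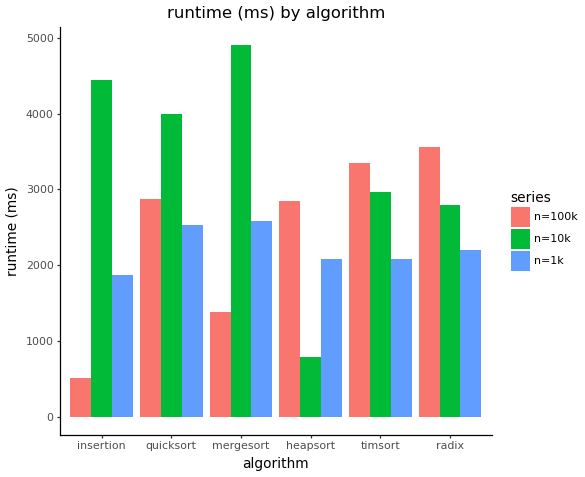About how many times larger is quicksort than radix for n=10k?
quicksort ≈ 4000, radix ≈ 3000; 4000/3000 ≈ 1.33.

≈ 1.33×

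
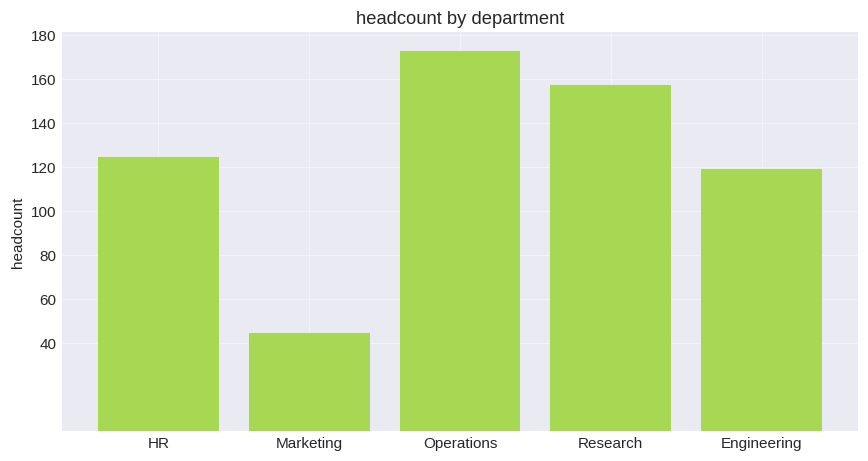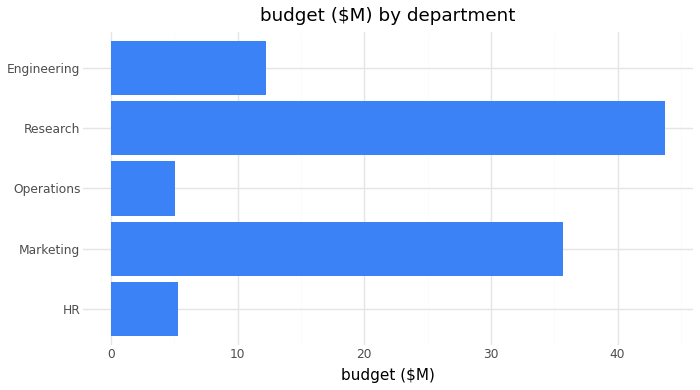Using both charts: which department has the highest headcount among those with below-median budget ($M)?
Chart 2 median budget ($M) ≈ 10; below-median departments: HR, Operations. Among those, Operations has the highest headcount (≈ 180).

Operations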